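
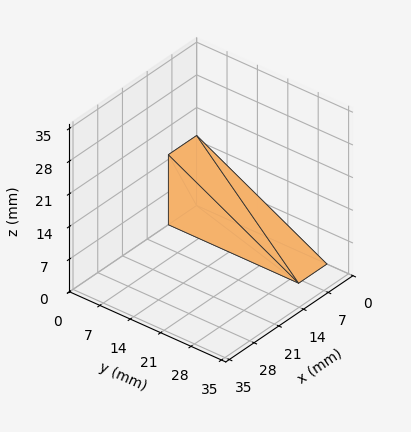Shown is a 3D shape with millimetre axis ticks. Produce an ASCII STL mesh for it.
Reading the render: the shape is a wedge (ramp): 8 × 30 mm base, rising to 15 mm along the y=0 edge and sloping linearly to z=0 at y=30 (dimensions read to the nearest mm from the axis ticks). For the STL, each face is triangulated and given an outward normal.

solid part
  facet normal 0.0000 0.0000 -1.0000
    outer loop
      vertex 8.00 30.00 0.00
      vertex 8.00 0.00 0.00
      vertex 0.00 0.00 0.00
    endloop
  endfacet
  facet normal 0.0000 0.0000 -1.0000
    outer loop
      vertex 0.00 30.00 0.00
      vertex 8.00 30.00 0.00
      vertex 0.00 0.00 0.00
    endloop
  endfacet
  facet normal 0.0000 -1.0000 0.0000
    outer loop
      vertex 0.00 0.00 0.00
      vertex 8.00 0.00 0.00
      vertex 8.00 0.00 15.00
    endloop
  endfacet
  facet normal 0.0000 -1.0000 0.0000
    outer loop
      vertex 0.00 0.00 0.00
      vertex 8.00 0.00 15.00
      vertex 0.00 0.00 15.00
    endloop
  endfacet
  facet normal 0.0000 0.4472 0.8944
    outer loop
      vertex 0.00 0.00 15.00
      vertex 8.00 0.00 15.00
      vertex 8.00 30.00 0.00
    endloop
  endfacet
  facet normal 0.0000 0.4472 0.8944
    outer loop
      vertex 0.00 0.00 15.00
      vertex 8.00 30.00 0.00
      vertex 0.00 30.00 0.00
    endloop
  endfacet
  facet normal -1.0000 0.0000 0.0000
    outer loop
      vertex 0.00 0.00 15.00
      vertex 0.00 30.00 0.00
      vertex 0.00 0.00 0.00
    endloop
  endfacet
  facet normal 1.0000 0.0000 0.0000
    outer loop
      vertex 8.00 0.00 0.00
      vertex 8.00 30.00 0.00
      vertex 8.00 0.00 15.00
    endloop
  endfacet
endsolid part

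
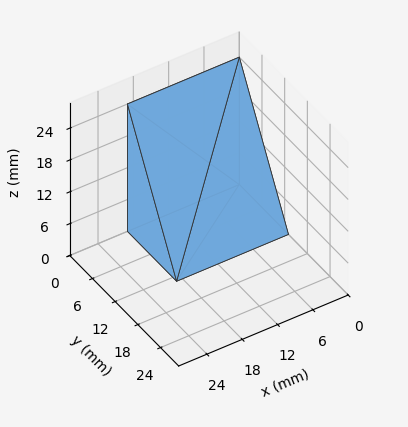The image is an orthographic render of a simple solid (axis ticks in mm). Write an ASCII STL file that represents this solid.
Reading the render: the shape is a wedge (ramp): 19 × 13 mm base, rising to 24 mm along the y=0 edge and sloping linearly to z=0 at y=13 (dimensions read to the nearest mm from the axis ticks). For the STL, each face is triangulated and given an outward normal.

solid part
  facet normal 0.0000 0.0000 -1.0000
    outer loop
      vertex 19.0 13.0 0.0
      vertex 19.0 0.0 0.0
      vertex 0.0 0.0 0.0
    endloop
  endfacet
  facet normal 0.0000 0.0000 -1.0000
    outer loop
      vertex 0.0 13.0 0.0
      vertex 19.0 13.0 0.0
      vertex 0.0 0.0 0.0
    endloop
  endfacet
  facet normal 0.0000 -1.0000 0.0000
    outer loop
      vertex 0.0 0.0 0.0
      vertex 19.0 0.0 0.0
      vertex 19.0 0.0 24.0
    endloop
  endfacet
  facet normal 0.0000 -1.0000 0.0000
    outer loop
      vertex 0.0 0.0 0.0
      vertex 19.0 0.0 24.0
      vertex 0.0 0.0 24.0
    endloop
  endfacet
  facet normal 0.0000 0.8793 0.4763
    outer loop
      vertex 0.0 0.0 24.0
      vertex 19.0 0.0 24.0
      vertex 19.0 13.0 0.0
    endloop
  endfacet
  facet normal 0.0000 0.8793 0.4763
    outer loop
      vertex 0.0 0.0 24.0
      vertex 19.0 13.0 0.0
      vertex 0.0 13.0 0.0
    endloop
  endfacet
  facet normal -1.0000 0.0000 0.0000
    outer loop
      vertex 0.0 0.0 24.0
      vertex 0.0 13.0 0.0
      vertex 0.0 0.0 0.0
    endloop
  endfacet
  facet normal 1.0000 0.0000 0.0000
    outer loop
      vertex 19.0 0.0 0.0
      vertex 19.0 13.0 0.0
      vertex 19.0 0.0 24.0
    endloop
  endfacet
endsolid part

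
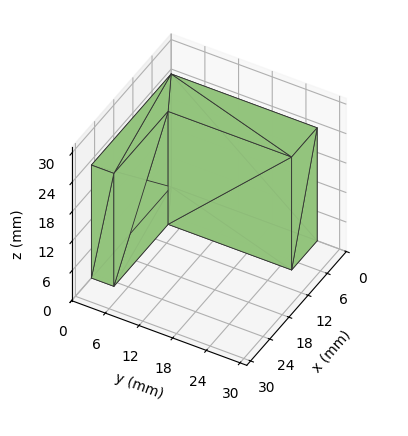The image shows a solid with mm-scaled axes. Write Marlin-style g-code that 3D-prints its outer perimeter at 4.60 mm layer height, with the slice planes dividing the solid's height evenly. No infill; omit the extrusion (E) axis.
Reading the render: the shape is an L-shaped prism: outer 25 × 26 mm, arm thicknesses ≈ 4 mm (horizontal) and 8 mm (vertical), extruded 23 mm in z (dimensions read to the nearest mm from the axis ticks). For the g-code, the solid's height is divided into equal slices at the stated Δz and each level perimeter traced with G1 moves after a G0 lift.

; perimeter-only toolpath
G21 ; units = mm
G90 ; absolute positioning
G28 ; home
; layer 1
G0 Z4.60
G0 X0.00 Y0.00
G1 X25.00 Y0.00
G1 X25.00 Y4.00
G1 X8.00 Y4.00
G1 X8.00 Y26.00
G1 X0.00 Y26.00
G1 X0.00 Y0.00
; layer 2
G0 Z9.20
G0 X0.00 Y0.00
G1 X25.00 Y0.00
G1 X25.00 Y4.00
G1 X8.00 Y4.00
G1 X8.00 Y26.00
G1 X0.00 Y26.00
G1 X0.00 Y0.00
; layer 3
G0 Z13.80
G0 X0.00 Y0.00
G1 X25.00 Y0.00
G1 X25.00 Y4.00
G1 X8.00 Y4.00
G1 X8.00 Y26.00
G1 X0.00 Y26.00
G1 X0.00 Y0.00
; layer 4
G0 Z18.40
G0 X0.00 Y0.00
G1 X25.00 Y0.00
G1 X25.00 Y4.00
G1 X8.00 Y4.00
G1 X8.00 Y26.00
G1 X0.00 Y26.00
G1 X0.00 Y0.00
; layer 5
G0 Z23.00
G0 X0.00 Y0.00
G1 X25.00 Y0.00
G1 X25.00 Y4.00
G1 X8.00 Y4.00
G1 X8.00 Y26.00
G1 X0.00 Y26.00
G1 X0.00 Y0.00
M2 ; end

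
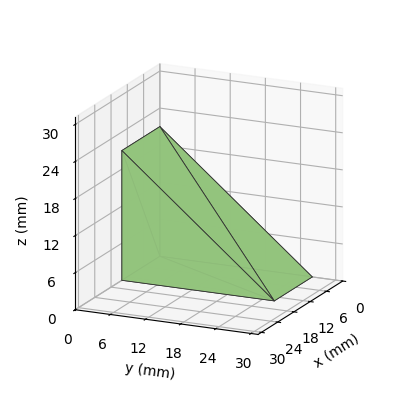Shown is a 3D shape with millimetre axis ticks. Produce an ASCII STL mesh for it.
Reading the render: the shape is a wedge (ramp): 14 × 26 mm base, rising to 21 mm along the y=0 edge and sloping linearly to z=0 at y=26 (dimensions read to the nearest mm from the axis ticks). For the STL, each face is triangulated and given an outward normal.

solid part
  facet normal 0.0000 0.0000 -1.0000
    outer loop
      vertex 14.000 26.000 0.000
      vertex 14.000 0.000 0.000
      vertex 0.000 0.000 0.000
    endloop
  endfacet
  facet normal 0.0000 0.0000 -1.0000
    outer loop
      vertex 0.000 26.000 0.000
      vertex 14.000 26.000 0.000
      vertex 0.000 0.000 0.000
    endloop
  endfacet
  facet normal 0.0000 -1.0000 0.0000
    outer loop
      vertex 0.000 0.000 0.000
      vertex 14.000 0.000 0.000
      vertex 14.000 0.000 21.000
    endloop
  endfacet
  facet normal 0.0000 -1.0000 0.0000
    outer loop
      vertex 0.000 0.000 0.000
      vertex 14.000 0.000 21.000
      vertex 0.000 0.000 21.000
    endloop
  endfacet
  facet normal 0.0000 0.6283 0.7779
    outer loop
      vertex 0.000 0.000 21.000
      vertex 14.000 0.000 21.000
      vertex 14.000 26.000 0.000
    endloop
  endfacet
  facet normal 0.0000 0.6283 0.7779
    outer loop
      vertex 0.000 0.000 21.000
      vertex 14.000 26.000 0.000
      vertex 0.000 26.000 0.000
    endloop
  endfacet
  facet normal -1.0000 0.0000 0.0000
    outer loop
      vertex 0.000 0.000 21.000
      vertex 0.000 26.000 0.000
      vertex 0.000 0.000 0.000
    endloop
  endfacet
  facet normal 1.0000 0.0000 0.0000
    outer loop
      vertex 14.000 0.000 0.000
      vertex 14.000 26.000 0.000
      vertex 14.000 0.000 21.000
    endloop
  endfacet
endsolid part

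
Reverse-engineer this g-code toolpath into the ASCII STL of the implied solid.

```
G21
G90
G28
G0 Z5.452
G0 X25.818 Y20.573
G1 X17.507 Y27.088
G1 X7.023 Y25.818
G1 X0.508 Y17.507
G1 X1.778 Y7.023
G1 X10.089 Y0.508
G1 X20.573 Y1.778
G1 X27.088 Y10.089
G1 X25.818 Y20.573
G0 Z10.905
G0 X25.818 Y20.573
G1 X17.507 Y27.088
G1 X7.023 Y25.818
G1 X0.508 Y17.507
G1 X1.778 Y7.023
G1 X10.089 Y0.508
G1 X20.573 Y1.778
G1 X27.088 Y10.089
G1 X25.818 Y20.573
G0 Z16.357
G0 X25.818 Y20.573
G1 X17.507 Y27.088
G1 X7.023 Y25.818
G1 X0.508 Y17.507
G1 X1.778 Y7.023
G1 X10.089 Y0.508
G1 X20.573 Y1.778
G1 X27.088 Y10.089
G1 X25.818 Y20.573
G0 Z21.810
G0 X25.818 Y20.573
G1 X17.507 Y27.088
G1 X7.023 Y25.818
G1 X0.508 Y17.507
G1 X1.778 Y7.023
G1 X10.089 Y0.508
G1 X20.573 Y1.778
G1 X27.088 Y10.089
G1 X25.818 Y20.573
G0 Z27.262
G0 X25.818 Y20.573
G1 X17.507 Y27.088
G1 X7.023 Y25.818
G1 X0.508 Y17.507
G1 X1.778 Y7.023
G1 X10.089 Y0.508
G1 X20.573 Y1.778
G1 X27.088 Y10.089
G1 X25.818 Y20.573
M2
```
solid part
  facet normal 0.0000 0.0000 -1.0000
    outer loop
      vertex 7.023 25.818 0.000
      vertex 17.507 27.088 0.000
      vertex 25.818 20.573 0.000
    endloop
  endfacet
  facet normal 0.0000 0.0000 -1.0000
    outer loop
      vertex 0.508 17.507 0.000
      vertex 7.023 25.818 0.000
      vertex 25.818 20.573 0.000
    endloop
  endfacet
  facet normal 0.0000 0.0000 -1.0000
    outer loop
      vertex 1.778 7.023 0.000
      vertex 0.508 17.507 0.000
      vertex 25.818 20.573 0.000
    endloop
  endfacet
  facet normal 0.0000 0.0000 -1.0000
    outer loop
      vertex 10.089 0.508 0.000
      vertex 1.778 7.023 0.000
      vertex 25.818 20.573 0.000
    endloop
  endfacet
  facet normal 0.0000 0.0000 -1.0000
    outer loop
      vertex 20.573 1.778 0.000
      vertex 10.089 0.508 0.000
      vertex 25.818 20.573 0.000
    endloop
  endfacet
  facet normal 0.0000 0.0000 -1.0000
    outer loop
      vertex 27.088 10.089 0.000
      vertex 20.573 1.778 0.000
      vertex 25.818 20.573 0.000
    endloop
  endfacet
  facet normal 0.0000 0.0000 1.0000
    outer loop
      vertex 25.818 20.573 27.262
      vertex 17.507 27.088 27.262
      vertex 7.023 25.818 27.262
    endloop
  endfacet
  facet normal 0.0000 0.0000 1.0000
    outer loop
      vertex 25.818 20.573 27.262
      vertex 7.023 25.818 27.262
      vertex 0.508 17.507 27.262
    endloop
  endfacet
  facet normal 0.0000 0.0000 1.0000
    outer loop
      vertex 25.818 20.573 27.262
      vertex 0.508 17.507 27.262
      vertex 1.778 7.023 27.262
    endloop
  endfacet
  facet normal 0.0000 0.0000 1.0000
    outer loop
      vertex 25.818 20.573 27.262
      vertex 1.778 7.023 27.262
      vertex 10.089 0.508 27.262
    endloop
  endfacet
  facet normal 0.0000 0.0000 1.0000
    outer loop
      vertex 25.818 20.573 27.262
      vertex 10.089 0.508 27.262
      vertex 20.573 1.778 27.262
    endloop
  endfacet
  facet normal 0.0000 0.0000 1.0000
    outer loop
      vertex 25.818 20.573 27.262
      vertex 20.573 1.778 27.262
      vertex 27.088 10.089 27.262
    endloop
  endfacet
  facet normal 0.6169 0.7870 0.0000
    outer loop
      vertex 25.818 20.573 0.000
      vertex 17.507 27.088 0.000
      vertex 17.507 27.088 27.262
    endloop
  endfacet
  facet normal 0.6169 0.7870 0.0000
    outer loop
      vertex 25.818 20.573 0.000
      vertex 17.507 27.088 27.262
      vertex 25.818 20.573 27.262
    endloop
  endfacet
  facet normal -0.1203 0.9927 0.0000
    outer loop
      vertex 17.507 27.088 0.000
      vertex 7.023 25.818 0.000
      vertex 7.023 25.818 27.262
    endloop
  endfacet
  facet normal -0.1203 0.9927 0.0000
    outer loop
      vertex 17.507 27.088 0.000
      vertex 7.023 25.818 27.262
      vertex 17.507 27.088 27.262
    endloop
  endfacet
  facet normal -0.7870 0.6169 0.0000
    outer loop
      vertex 7.023 25.818 0.000
      vertex 0.508 17.507 0.000
      vertex 0.508 17.507 27.262
    endloop
  endfacet
  facet normal -0.7870 0.6169 0.0000
    outer loop
      vertex 7.023 25.818 0.000
      vertex 0.508 17.507 27.262
      vertex 7.023 25.818 27.262
    endloop
  endfacet
  facet normal -0.9927 -0.1203 0.0000
    outer loop
      vertex 0.508 17.507 0.000
      vertex 1.778 7.023 0.000
      vertex 1.778 7.023 27.262
    endloop
  endfacet
  facet normal -0.9927 -0.1203 0.0000
    outer loop
      vertex 0.508 17.507 0.000
      vertex 1.778 7.023 27.262
      vertex 0.508 17.507 27.262
    endloop
  endfacet
  facet normal -0.6169 -0.7870 0.0000
    outer loop
      vertex 1.778 7.023 0.000
      vertex 10.089 0.508 0.000
      vertex 10.089 0.508 27.262
    endloop
  endfacet
  facet normal -0.6169 -0.7870 0.0000
    outer loop
      vertex 1.778 7.023 0.000
      vertex 10.089 0.508 27.262
      vertex 1.778 7.023 27.262
    endloop
  endfacet
  facet normal 0.1203 -0.9927 0.0000
    outer loop
      vertex 10.089 0.508 0.000
      vertex 20.573 1.778 0.000
      vertex 20.573 1.778 27.262
    endloop
  endfacet
  facet normal 0.1203 -0.9927 0.0000
    outer loop
      vertex 10.089 0.508 0.000
      vertex 20.573 1.778 27.262
      vertex 10.089 0.508 27.262
    endloop
  endfacet
  facet normal 0.7870 -0.6169 0.0000
    outer loop
      vertex 20.573 1.778 0.000
      vertex 27.088 10.089 0.000
      vertex 27.088 10.089 27.262
    endloop
  endfacet
  facet normal 0.7870 -0.6169 0.0000
    outer loop
      vertex 20.573 1.778 0.000
      vertex 27.088 10.089 27.262
      vertex 20.573 1.778 27.262
    endloop
  endfacet
  facet normal 0.9927 0.1203 0.0000
    outer loop
      vertex 27.088 10.089 0.000
      vertex 25.818 20.573 0.000
      vertex 25.818 20.573 27.262
    endloop
  endfacet
  facet normal 0.9927 0.1203 0.0000
    outer loop
      vertex 27.088 10.089 0.000
      vertex 25.818 20.573 27.262
      vertex 27.088 10.089 27.262
    endloop
  endfacet
endsolid part

The G0 Z moves step by Δz≈5.452 mm. Every layer's G1 loop is the same polygon, so the solid is a straight extrusion of it from z=0 to z≈27.3. Closing with flat bottom and top caps and triangulating gives 28 facets — a regular 8-sided prism (a cylinder approximated with 8 flat sides), circumscribed radius ≈ 13.8 mm, height ≈ 27.3 mm.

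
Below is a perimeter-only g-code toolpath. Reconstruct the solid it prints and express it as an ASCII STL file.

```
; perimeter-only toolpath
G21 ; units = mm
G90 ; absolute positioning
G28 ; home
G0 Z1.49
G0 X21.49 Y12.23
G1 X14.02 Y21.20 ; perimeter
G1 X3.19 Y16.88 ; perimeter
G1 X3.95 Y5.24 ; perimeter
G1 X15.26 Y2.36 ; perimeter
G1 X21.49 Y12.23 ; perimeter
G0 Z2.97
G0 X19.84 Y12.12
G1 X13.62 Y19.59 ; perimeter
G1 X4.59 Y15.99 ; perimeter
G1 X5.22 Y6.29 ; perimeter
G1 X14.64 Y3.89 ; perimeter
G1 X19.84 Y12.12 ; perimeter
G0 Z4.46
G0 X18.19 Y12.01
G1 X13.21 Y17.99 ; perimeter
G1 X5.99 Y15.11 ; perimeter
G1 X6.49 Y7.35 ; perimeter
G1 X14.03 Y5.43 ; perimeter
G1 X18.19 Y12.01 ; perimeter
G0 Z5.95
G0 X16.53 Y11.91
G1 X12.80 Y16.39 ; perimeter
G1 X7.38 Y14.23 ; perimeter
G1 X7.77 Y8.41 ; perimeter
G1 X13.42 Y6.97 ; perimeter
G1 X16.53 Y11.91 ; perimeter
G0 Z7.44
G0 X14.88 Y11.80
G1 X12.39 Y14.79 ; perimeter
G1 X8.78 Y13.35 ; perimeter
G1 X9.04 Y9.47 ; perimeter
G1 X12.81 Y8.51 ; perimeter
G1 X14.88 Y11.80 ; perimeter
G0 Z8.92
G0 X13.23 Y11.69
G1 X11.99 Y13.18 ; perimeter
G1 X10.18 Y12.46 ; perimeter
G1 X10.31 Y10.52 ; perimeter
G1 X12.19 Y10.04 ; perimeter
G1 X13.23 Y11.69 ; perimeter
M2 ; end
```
solid part
  facet normal 0.0000 0.0000 -1.0000
    outer loop
      vertex 1.79 17.76 0.00
      vertex 14.43 22.80 0.00
      vertex 23.14 12.34 0.00
    endloop
  endfacet
  facet normal 0.0000 0.0000 -1.0000
    outer loop
      vertex 2.68 4.18 0.00
      vertex 1.79 17.76 0.00
      vertex 23.14 12.34 0.00
    endloop
  endfacet
  facet normal 0.0000 0.0000 -1.0000
    outer loop
      vertex 15.87 0.82 0.00
      vertex 2.68 4.18 0.00
      vertex 23.14 12.34 0.00
    endloop
  endfacet
  facet normal 0.5712 0.4756 0.6690
    outer loop
      vertex 23.14 12.34 0.00
      vertex 14.43 22.80 0.00
      vertex 11.58 11.58 10.41
    endloop
  endfacet
  facet normal -0.2753 0.6905 0.6689
    outer loop
      vertex 14.43 22.80 0.00
      vertex 1.79 17.76 0.00
      vertex 11.58 11.58 10.41
    endloop
  endfacet
  facet normal -0.7418 -0.0486 0.6688
    outer loop
      vertex 1.79 17.76 0.00
      vertex 2.68 4.18 0.00
      vertex 11.58 11.58 10.41
    endloop
  endfacet
  facet normal -0.1835 -0.7203 0.6689
    outer loop
      vertex 2.68 4.18 0.00
      vertex 15.87 0.82 0.00
      vertex 11.58 11.58 10.41
    endloop
  endfacet
  facet normal 0.6285 -0.3967 0.6690
    outer loop
      vertex 15.87 0.82 0.00
      vertex 23.14 12.34 0.00
      vertex 11.58 11.58 10.41
    endloop
  endfacet
endsolid part

The G0 Z moves step by Δz≈1.49 mm. The G1 loops shrink linearly with z, so the solid tapers from its base footprint up to z≈10.4. Closing with a flat bottom cap and the tapered top and triangulating gives 8 facets — a regular 5-sided pyramid, base circumscribed radius ≈ 11.6 mm, apex at z ≈ 10.4 mm.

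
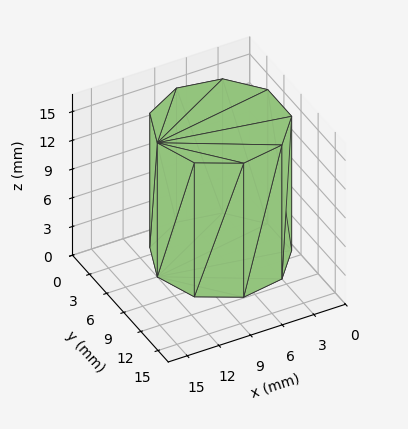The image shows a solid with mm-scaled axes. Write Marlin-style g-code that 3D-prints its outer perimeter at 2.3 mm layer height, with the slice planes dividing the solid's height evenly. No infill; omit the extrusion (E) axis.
Reading the render: the shape is a regular 9-sided prism (a cylinder approximated with 9 flat sides), circumscribed radius ≈ 6 mm, height ≈ 14 mm (dimensions read to the nearest mm from the axis ticks). For the g-code, the solid's height is divided into equal slices at the stated Δz and each level perimeter traced with G1 moves after a G0 lift.

; perimeter-only toolpath
G21 ; units = mm
G90 ; absolute positioning
G28 ; home
; layer 1
G0 Z2.3
G0 X12.0 Y6.0
G1 X10.6 Y9.9
G1 X7.0 Y11.9
G1 X3.0 Y11.2
G1 X0.4 Y8.1
G1 X0.4 Y3.9
G1 X3.0 Y0.8
G1 X7.0 Y0.1
G1 X10.6 Y2.1
G1 X12.0 Y6.0
; layer 2
G0 Z4.7
G0 X12.0 Y6.0
G1 X10.6 Y9.9
G1 X7.0 Y11.9
G1 X3.0 Y11.2
G1 X0.4 Y8.1
G1 X0.4 Y3.9
G1 X3.0 Y0.8
G1 X7.0 Y0.1
G1 X10.6 Y2.1
G1 X12.0 Y6.0
; layer 3
G0 Z7.0
G0 X12.0 Y6.0
G1 X10.6 Y9.9
G1 X7.0 Y11.9
G1 X3.0 Y11.2
G1 X0.4 Y8.1
G1 X0.4 Y3.9
G1 X3.0 Y0.8
G1 X7.0 Y0.1
G1 X10.6 Y2.1
G1 X12.0 Y6.0
; layer 4
G0 Z9.3
G0 X12.0 Y6.0
G1 X10.6 Y9.9
G1 X7.0 Y11.9
G1 X3.0 Y11.2
G1 X0.4 Y8.1
G1 X0.4 Y3.9
G1 X3.0 Y0.8
G1 X7.0 Y0.1
G1 X10.6 Y2.1
G1 X12.0 Y6.0
; layer 5
G0 Z11.7
G0 X12.0 Y6.0
G1 X10.6 Y9.9
G1 X7.0 Y11.9
G1 X3.0 Y11.2
G1 X0.4 Y8.1
G1 X0.4 Y3.9
G1 X3.0 Y0.8
G1 X7.0 Y0.1
G1 X10.6 Y2.1
G1 X12.0 Y6.0
; layer 6
G0 Z14.0
G0 X12.0 Y6.0
G1 X10.6 Y9.9
G1 X7.0 Y11.9
G1 X3.0 Y11.2
G1 X0.4 Y8.1
G1 X0.4 Y3.9
G1 X3.0 Y0.8
G1 X7.0 Y0.1
G1 X10.6 Y2.1
G1 X12.0 Y6.0
M2 ; end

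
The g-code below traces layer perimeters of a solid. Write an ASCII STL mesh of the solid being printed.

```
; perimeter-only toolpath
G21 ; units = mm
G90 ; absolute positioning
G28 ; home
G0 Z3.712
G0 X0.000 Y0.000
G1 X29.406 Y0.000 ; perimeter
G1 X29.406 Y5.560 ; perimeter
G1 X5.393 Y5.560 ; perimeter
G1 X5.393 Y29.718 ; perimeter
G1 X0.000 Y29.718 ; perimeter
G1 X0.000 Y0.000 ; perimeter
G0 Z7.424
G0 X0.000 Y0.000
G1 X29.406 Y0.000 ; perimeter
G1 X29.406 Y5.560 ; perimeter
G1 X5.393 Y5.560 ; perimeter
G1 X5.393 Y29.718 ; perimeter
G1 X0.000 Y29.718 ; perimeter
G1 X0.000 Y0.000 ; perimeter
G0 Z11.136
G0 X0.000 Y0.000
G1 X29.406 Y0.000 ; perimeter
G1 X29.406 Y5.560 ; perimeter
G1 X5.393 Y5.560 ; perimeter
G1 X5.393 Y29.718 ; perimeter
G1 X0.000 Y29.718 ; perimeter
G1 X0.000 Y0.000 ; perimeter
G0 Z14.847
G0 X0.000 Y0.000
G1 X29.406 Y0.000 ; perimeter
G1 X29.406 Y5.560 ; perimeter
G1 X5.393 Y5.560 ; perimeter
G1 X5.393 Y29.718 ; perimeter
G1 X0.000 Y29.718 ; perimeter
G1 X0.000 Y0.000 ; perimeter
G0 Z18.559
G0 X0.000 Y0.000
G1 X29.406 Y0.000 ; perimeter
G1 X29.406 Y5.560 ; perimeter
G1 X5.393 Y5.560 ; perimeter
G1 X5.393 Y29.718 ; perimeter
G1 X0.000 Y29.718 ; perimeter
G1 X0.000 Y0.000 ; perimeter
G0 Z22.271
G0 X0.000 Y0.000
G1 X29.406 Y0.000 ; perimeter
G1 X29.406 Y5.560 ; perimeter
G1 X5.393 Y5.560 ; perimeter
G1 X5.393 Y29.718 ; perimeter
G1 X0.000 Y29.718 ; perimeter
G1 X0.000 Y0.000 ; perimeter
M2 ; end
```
solid part
  facet normal 0.0000 0.0000 -1.0000
    outer loop
      vertex 29.406 5.560 0.000
      vertex 29.406 0.000 0.000
      vertex 0.000 0.000 0.000
    endloop
  endfacet
  facet normal 0.0000 0.0000 -1.0000
    outer loop
      vertex 5.393 5.560 0.000
      vertex 29.406 5.560 0.000
      vertex 0.000 0.000 0.000
    endloop
  endfacet
  facet normal 0.0000 0.0000 -1.0000
    outer loop
      vertex 5.393 29.718 0.000
      vertex 5.393 5.560 0.000
      vertex 0.000 0.000 0.000
    endloop
  endfacet
  facet normal 0.0000 0.0000 -1.0000
    outer loop
      vertex 0.000 29.718 0.000
      vertex 5.393 29.718 0.000
      vertex 0.000 0.000 0.000
    endloop
  endfacet
  facet normal 0.0000 0.0000 1.0000
    outer loop
      vertex 0.000 0.000 22.271
      vertex 29.406 0.000 22.271
      vertex 29.406 5.560 22.271
    endloop
  endfacet
  facet normal 0.0000 0.0000 1.0000
    outer loop
      vertex 0.000 0.000 22.271
      vertex 29.406 5.560 22.271
      vertex 5.393 5.560 22.271
    endloop
  endfacet
  facet normal 0.0000 0.0000 1.0000
    outer loop
      vertex 0.000 0.000 22.271
      vertex 5.393 5.560 22.271
      vertex 5.393 29.718 22.271
    endloop
  endfacet
  facet normal 0.0000 0.0000 1.0000
    outer loop
      vertex 0.000 0.000 22.271
      vertex 5.393 29.718 22.271
      vertex 0.000 29.718 22.271
    endloop
  endfacet
  facet normal 0.0000 -1.0000 0.0000
    outer loop
      vertex 0.000 0.000 0.000
      vertex 29.406 0.000 0.000
      vertex 29.406 0.000 22.271
    endloop
  endfacet
  facet normal 0.0000 -1.0000 0.0000
    outer loop
      vertex 0.000 0.000 0.000
      vertex 29.406 0.000 22.271
      vertex 0.000 0.000 22.271
    endloop
  endfacet
  facet normal 1.0000 0.0000 0.0000
    outer loop
      vertex 29.406 0.000 0.000
      vertex 29.406 5.560 0.000
      vertex 29.406 5.560 22.271
    endloop
  endfacet
  facet normal 1.0000 0.0000 0.0000
    outer loop
      vertex 29.406 0.000 0.000
      vertex 29.406 5.560 22.271
      vertex 29.406 0.000 22.271
    endloop
  endfacet
  facet normal 0.0000 1.0000 0.0000
    outer loop
      vertex 29.406 5.560 0.000
      vertex 5.393 5.560 0.000
      vertex 5.393 5.560 22.271
    endloop
  endfacet
  facet normal 0.0000 1.0000 0.0000
    outer loop
      vertex 29.406 5.560 0.000
      vertex 5.393 5.560 22.271
      vertex 29.406 5.560 22.271
    endloop
  endfacet
  facet normal 1.0000 0.0000 0.0000
    outer loop
      vertex 5.393 5.560 0.000
      vertex 5.393 29.718 0.000
      vertex 5.393 29.718 22.271
    endloop
  endfacet
  facet normal 1.0000 0.0000 0.0000
    outer loop
      vertex 5.393 5.560 0.000
      vertex 5.393 29.718 22.271
      vertex 5.393 5.560 22.271
    endloop
  endfacet
  facet normal 0.0000 1.0000 0.0000
    outer loop
      vertex 5.393 29.718 0.000
      vertex 0.000 29.718 0.000
      vertex 0.000 29.718 22.271
    endloop
  endfacet
  facet normal 0.0000 1.0000 0.0000
    outer loop
      vertex 5.393 29.718 0.000
      vertex 0.000 29.718 22.271
      vertex 5.393 29.718 22.271
    endloop
  endfacet
  facet normal -1.0000 0.0000 0.0000
    outer loop
      vertex 0.000 29.718 0.000
      vertex 0.000 0.000 0.000
      vertex 0.000 0.000 22.271
    endloop
  endfacet
  facet normal -1.0000 0.0000 0.0000
    outer loop
      vertex 0.000 29.718 0.000
      vertex 0.000 0.000 22.271
      vertex 0.000 29.718 22.271
    endloop
  endfacet
endsolid part

The G0 Z moves step by Δz≈3.712 mm. Every layer's G1 loop is the same polygon, so the solid is a straight extrusion of it from z=0 to z≈22.3. Closing with flat bottom and top caps and triangulating gives 20 facets — an L-shaped prism: outer 29.4 × 29.7 mm, arm thicknesses ≈ 5.56 mm (horizontal) and 5.39 mm (vertical), extruded 22.3 mm in z.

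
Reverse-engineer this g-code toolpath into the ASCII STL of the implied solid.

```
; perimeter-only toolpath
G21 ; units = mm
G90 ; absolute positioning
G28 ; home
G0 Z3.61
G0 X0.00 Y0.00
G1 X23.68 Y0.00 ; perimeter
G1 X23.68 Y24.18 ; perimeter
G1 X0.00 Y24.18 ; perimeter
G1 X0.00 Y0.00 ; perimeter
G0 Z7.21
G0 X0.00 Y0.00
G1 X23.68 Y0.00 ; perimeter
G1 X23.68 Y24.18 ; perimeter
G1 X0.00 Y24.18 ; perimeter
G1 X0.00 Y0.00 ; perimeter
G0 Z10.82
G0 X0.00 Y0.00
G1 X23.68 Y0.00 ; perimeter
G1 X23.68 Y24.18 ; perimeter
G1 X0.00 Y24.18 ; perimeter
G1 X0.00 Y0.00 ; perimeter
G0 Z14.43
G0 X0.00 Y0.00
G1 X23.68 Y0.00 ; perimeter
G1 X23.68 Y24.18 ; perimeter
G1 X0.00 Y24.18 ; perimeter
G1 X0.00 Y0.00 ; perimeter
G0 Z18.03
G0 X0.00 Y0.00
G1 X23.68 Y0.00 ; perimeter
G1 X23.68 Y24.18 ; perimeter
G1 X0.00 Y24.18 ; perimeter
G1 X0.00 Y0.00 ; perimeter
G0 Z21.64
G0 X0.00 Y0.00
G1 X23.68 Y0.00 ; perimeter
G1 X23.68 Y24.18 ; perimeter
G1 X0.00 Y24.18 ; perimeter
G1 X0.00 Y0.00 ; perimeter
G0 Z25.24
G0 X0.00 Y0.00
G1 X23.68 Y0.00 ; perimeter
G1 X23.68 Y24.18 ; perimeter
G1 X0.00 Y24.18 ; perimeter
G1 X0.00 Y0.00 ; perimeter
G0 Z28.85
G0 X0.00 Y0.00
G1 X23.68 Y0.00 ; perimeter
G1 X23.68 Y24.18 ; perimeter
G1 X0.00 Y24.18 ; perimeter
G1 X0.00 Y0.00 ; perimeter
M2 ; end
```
solid part
  facet normal 0.0000 0.0000 -1.0000
    outer loop
      vertex 23.68 24.18 0.00
      vertex 23.68 0.00 0.00
      vertex 0.00 0.00 0.00
    endloop
  endfacet
  facet normal 0.0000 0.0000 -1.0000
    outer loop
      vertex 0.00 24.18 0.00
      vertex 23.68 24.18 0.00
      vertex 0.00 0.00 0.00
    endloop
  endfacet
  facet normal 0.0000 0.0000 1.0000
    outer loop
      vertex 0.00 0.00 28.85
      vertex 23.68 0.00 28.85
      vertex 23.68 24.18 28.85
    endloop
  endfacet
  facet normal 0.0000 0.0000 1.0000
    outer loop
      vertex 0.00 0.00 28.85
      vertex 23.68 24.18 28.85
      vertex 0.00 24.18 28.85
    endloop
  endfacet
  facet normal 0.0000 -1.0000 0.0000
    outer loop
      vertex 0.00 0.00 0.00
      vertex 23.68 0.00 0.00
      vertex 23.68 0.00 28.85
    endloop
  endfacet
  facet normal 0.0000 -1.0000 0.0000
    outer loop
      vertex 0.00 0.00 0.00
      vertex 23.68 0.00 28.85
      vertex 0.00 0.00 28.85
    endloop
  endfacet
  facet normal 0.0000 1.0000 0.0000
    outer loop
      vertex 23.68 24.18 28.85
      vertex 23.68 24.18 0.00
      vertex 0.00 24.18 0.00
    endloop
  endfacet
  facet normal 0.0000 1.0000 0.0000
    outer loop
      vertex 0.00 24.18 28.85
      vertex 23.68 24.18 28.85
      vertex 0.00 24.18 0.00
    endloop
  endfacet
  facet normal -1.0000 0.0000 0.0000
    outer loop
      vertex 0.00 24.18 28.85
      vertex 0.00 24.18 0.00
      vertex 0.00 0.00 0.00
    endloop
  endfacet
  facet normal -1.0000 0.0000 0.0000
    outer loop
      vertex 0.00 0.00 28.85
      vertex 0.00 24.18 28.85
      vertex 0.00 0.00 0.00
    endloop
  endfacet
  facet normal 1.0000 0.0000 0.0000
    outer loop
      vertex 23.68 0.00 0.00
      vertex 23.68 24.18 0.00
      vertex 23.68 24.18 28.85
    endloop
  endfacet
  facet normal 1.0000 0.0000 0.0000
    outer loop
      vertex 23.68 0.00 0.00
      vertex 23.68 24.18 28.85
      vertex 23.68 0.00 28.85
    endloop
  endfacet
endsolid part

The G0 Z moves step by Δz≈3.61 mm. Every layer's G1 loop is the same polygon, so the solid is a straight extrusion of it from z=0 to z≈28.9. Closing with flat bottom and top caps and triangulating gives 12 facets — a rectangular box, roughly 23.7 × 24.2 mm footprint and 28.9 mm tall.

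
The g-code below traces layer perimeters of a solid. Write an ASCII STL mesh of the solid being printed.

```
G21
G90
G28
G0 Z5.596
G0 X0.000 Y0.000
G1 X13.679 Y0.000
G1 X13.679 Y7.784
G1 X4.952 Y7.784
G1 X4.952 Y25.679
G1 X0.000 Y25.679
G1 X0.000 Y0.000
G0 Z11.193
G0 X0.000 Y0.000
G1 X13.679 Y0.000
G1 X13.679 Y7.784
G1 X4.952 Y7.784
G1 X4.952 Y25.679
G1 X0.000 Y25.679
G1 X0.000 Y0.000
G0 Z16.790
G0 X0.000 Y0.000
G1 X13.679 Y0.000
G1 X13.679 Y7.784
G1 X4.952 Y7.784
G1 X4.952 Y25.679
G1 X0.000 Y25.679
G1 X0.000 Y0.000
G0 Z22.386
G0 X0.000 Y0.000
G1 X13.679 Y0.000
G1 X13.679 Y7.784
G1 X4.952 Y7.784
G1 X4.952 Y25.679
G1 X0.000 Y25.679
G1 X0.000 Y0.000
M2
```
solid part
  facet normal 0.0000 0.0000 -1.0000
    outer loop
      vertex 13.679 7.784 0.000
      vertex 13.679 0.000 0.000
      vertex 0.000 0.000 0.000
    endloop
  endfacet
  facet normal 0.0000 0.0000 -1.0000
    outer loop
      vertex 4.952 7.784 0.000
      vertex 13.679 7.784 0.000
      vertex 0.000 0.000 0.000
    endloop
  endfacet
  facet normal 0.0000 0.0000 -1.0000
    outer loop
      vertex 4.952 25.679 0.000
      vertex 4.952 7.784 0.000
      vertex 0.000 0.000 0.000
    endloop
  endfacet
  facet normal 0.0000 0.0000 -1.0000
    outer loop
      vertex 0.000 25.679 0.000
      vertex 4.952 25.679 0.000
      vertex 0.000 0.000 0.000
    endloop
  endfacet
  facet normal 0.0000 0.0000 1.0000
    outer loop
      vertex 0.000 0.000 22.386
      vertex 13.679 0.000 22.386
      vertex 13.679 7.784 22.386
    endloop
  endfacet
  facet normal 0.0000 0.0000 1.0000
    outer loop
      vertex 0.000 0.000 22.386
      vertex 13.679 7.784 22.386
      vertex 4.952 7.784 22.386
    endloop
  endfacet
  facet normal 0.0000 0.0000 1.0000
    outer loop
      vertex 0.000 0.000 22.386
      vertex 4.952 7.784 22.386
      vertex 4.952 25.679 22.386
    endloop
  endfacet
  facet normal 0.0000 0.0000 1.0000
    outer loop
      vertex 0.000 0.000 22.386
      vertex 4.952 25.679 22.386
      vertex 0.000 25.679 22.386
    endloop
  endfacet
  facet normal 0.0000 -1.0000 0.0000
    outer loop
      vertex 0.000 0.000 0.000
      vertex 13.679 0.000 0.000
      vertex 13.679 0.000 22.386
    endloop
  endfacet
  facet normal 0.0000 -1.0000 0.0000
    outer loop
      vertex 0.000 0.000 0.000
      vertex 13.679 0.000 22.386
      vertex 0.000 0.000 22.386
    endloop
  endfacet
  facet normal 1.0000 0.0000 0.0000
    outer loop
      vertex 13.679 0.000 0.000
      vertex 13.679 7.784 0.000
      vertex 13.679 7.784 22.386
    endloop
  endfacet
  facet normal 1.0000 0.0000 0.0000
    outer loop
      vertex 13.679 0.000 0.000
      vertex 13.679 7.784 22.386
      vertex 13.679 0.000 22.386
    endloop
  endfacet
  facet normal 0.0000 1.0000 0.0000
    outer loop
      vertex 13.679 7.784 0.000
      vertex 4.952 7.784 0.000
      vertex 4.952 7.784 22.386
    endloop
  endfacet
  facet normal 0.0000 1.0000 0.0000
    outer loop
      vertex 13.679 7.784 0.000
      vertex 4.952 7.784 22.386
      vertex 13.679 7.784 22.386
    endloop
  endfacet
  facet normal 1.0000 0.0000 0.0000
    outer loop
      vertex 4.952 7.784 0.000
      vertex 4.952 25.679 0.000
      vertex 4.952 25.679 22.386
    endloop
  endfacet
  facet normal 1.0000 0.0000 0.0000
    outer loop
      vertex 4.952 7.784 0.000
      vertex 4.952 25.679 22.386
      vertex 4.952 7.784 22.386
    endloop
  endfacet
  facet normal 0.0000 1.0000 0.0000
    outer loop
      vertex 4.952 25.679 0.000
      vertex 0.000 25.679 0.000
      vertex 0.000 25.679 22.386
    endloop
  endfacet
  facet normal 0.0000 1.0000 0.0000
    outer loop
      vertex 4.952 25.679 0.000
      vertex 0.000 25.679 22.386
      vertex 4.952 25.679 22.386
    endloop
  endfacet
  facet normal -1.0000 0.0000 0.0000
    outer loop
      vertex 0.000 25.679 0.000
      vertex 0.000 0.000 0.000
      vertex 0.000 0.000 22.386
    endloop
  endfacet
  facet normal -1.0000 0.0000 0.0000
    outer loop
      vertex 0.000 25.679 0.000
      vertex 0.000 0.000 22.386
      vertex 0.000 25.679 22.386
    endloop
  endfacet
endsolid part

The G0 Z moves step by Δz≈5.596 mm. Every layer's G1 loop is the same polygon, so the solid is a straight extrusion of it from z=0 to z≈22.4. Closing with flat bottom and top caps and triangulating gives 20 facets — an L-shaped prism: outer 13.7 × 25.7 mm, arm thicknesses ≈ 7.78 mm (horizontal) and 4.95 mm (vertical), extruded 22.4 mm in z.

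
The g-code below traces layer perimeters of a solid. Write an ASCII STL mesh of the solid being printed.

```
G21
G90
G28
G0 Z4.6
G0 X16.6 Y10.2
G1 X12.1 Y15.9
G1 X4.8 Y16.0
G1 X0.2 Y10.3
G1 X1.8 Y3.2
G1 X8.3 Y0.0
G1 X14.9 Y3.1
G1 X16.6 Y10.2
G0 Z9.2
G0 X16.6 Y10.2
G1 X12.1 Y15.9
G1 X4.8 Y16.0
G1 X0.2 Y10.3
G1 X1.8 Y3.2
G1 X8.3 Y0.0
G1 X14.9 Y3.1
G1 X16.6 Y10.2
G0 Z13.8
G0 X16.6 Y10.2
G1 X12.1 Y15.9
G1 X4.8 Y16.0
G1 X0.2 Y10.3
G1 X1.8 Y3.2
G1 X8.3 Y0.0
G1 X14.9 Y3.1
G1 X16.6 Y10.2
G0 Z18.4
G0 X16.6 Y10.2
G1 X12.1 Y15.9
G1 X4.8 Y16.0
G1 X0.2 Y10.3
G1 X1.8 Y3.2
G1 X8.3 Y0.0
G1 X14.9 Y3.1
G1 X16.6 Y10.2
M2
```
solid part
  facet normal 0.0000 0.0000 -1.0000
    outer loop
      vertex 4.8 16.0 0.0
      vertex 12.1 15.9 0.0
      vertex 16.6 10.2 0.0
    endloop
  endfacet
  facet normal 0.0000 0.0000 -1.0000
    outer loop
      vertex 0.2 10.3 0.0
      vertex 4.8 16.0 0.0
      vertex 16.6 10.2 0.0
    endloop
  endfacet
  facet normal 0.0000 0.0000 -1.0000
    outer loop
      vertex 1.8 3.2 0.0
      vertex 0.2 10.3 0.0
      vertex 16.6 10.2 0.0
    endloop
  endfacet
  facet normal 0.0000 0.0000 -1.0000
    outer loop
      vertex 8.3 0.0 0.0
      vertex 1.8 3.2 0.0
      vertex 16.6 10.2 0.0
    endloop
  endfacet
  facet normal 0.0000 0.0000 -1.0000
    outer loop
      vertex 14.9 3.1 0.0
      vertex 8.3 0.0 0.0
      vertex 16.6 10.2 0.0
    endloop
  endfacet
  facet normal 0.0000 0.0000 1.0000
    outer loop
      vertex 16.6 10.2 18.4
      vertex 12.1 15.9 18.4
      vertex 4.8 16.0 18.4
    endloop
  endfacet
  facet normal 0.0000 0.0000 1.0000
    outer loop
      vertex 16.6 10.2 18.4
      vertex 4.8 16.0 18.4
      vertex 0.2 10.3 18.4
    endloop
  endfacet
  facet normal 0.0000 0.0000 1.0000
    outer loop
      vertex 16.6 10.2 18.4
      vertex 0.2 10.3 18.4
      vertex 1.8 3.2 18.4
    endloop
  endfacet
  facet normal 0.0000 0.0000 1.0000
    outer loop
      vertex 16.6 10.2 18.4
      vertex 1.8 3.2 18.4
      vertex 8.3 0.0 18.4
    endloop
  endfacet
  facet normal 0.0000 0.0000 1.0000
    outer loop
      vertex 16.6 10.2 18.4
      vertex 8.3 0.0 18.4
      vertex 14.9 3.1 18.4
    endloop
  endfacet
  facet normal 0.7849 0.6196 0.0000
    outer loop
      vertex 16.6 10.2 0.0
      vertex 12.1 15.9 0.0
      vertex 12.1 15.9 18.4
    endloop
  endfacet
  facet normal 0.7849 0.6196 0.0000
    outer loop
      vertex 16.6 10.2 0.0
      vertex 12.1 15.9 18.4
      vertex 16.6 10.2 18.4
    endloop
  endfacet
  facet normal 0.0137 0.9999 0.0000
    outer loop
      vertex 12.1 15.9 0.0
      vertex 4.8 16.0 0.0
      vertex 4.8 16.0 18.4
    endloop
  endfacet
  facet normal 0.0137 0.9999 0.0000
    outer loop
      vertex 12.1 15.9 0.0
      vertex 4.8 16.0 18.4
      vertex 12.1 15.9 18.4
    endloop
  endfacet
  facet normal -0.7782 0.6280 0.0000
    outer loop
      vertex 4.8 16.0 0.0
      vertex 0.2 10.3 0.0
      vertex 0.2 10.3 18.4
    endloop
  endfacet
  facet normal -0.7782 0.6280 0.0000
    outer loop
      vertex 4.8 16.0 0.0
      vertex 0.2 10.3 18.4
      vertex 4.8 16.0 18.4
    endloop
  endfacet
  facet normal -0.9755 -0.2198 0.0000
    outer loop
      vertex 0.2 10.3 0.0
      vertex 1.8 3.2 0.0
      vertex 1.8 3.2 18.4
    endloop
  endfacet
  facet normal -0.9755 -0.2198 0.0000
    outer loop
      vertex 0.2 10.3 0.0
      vertex 1.8 3.2 18.4
      vertex 0.2 10.3 18.4
    endloop
  endfacet
  facet normal -0.4417 -0.8972 0.0000
    outer loop
      vertex 1.8 3.2 0.0
      vertex 8.3 0.0 0.0
      vertex 8.3 0.0 18.4
    endloop
  endfacet
  facet normal -0.4417 -0.8972 0.0000
    outer loop
      vertex 1.8 3.2 0.0
      vertex 8.3 0.0 18.4
      vertex 1.8 3.2 18.4
    endloop
  endfacet
  facet normal 0.4251 -0.9051 0.0000
    outer loop
      vertex 8.3 0.0 0.0
      vertex 14.9 3.1 0.0
      vertex 14.9 3.1 18.4
    endloop
  endfacet
  facet normal 0.4251 -0.9051 0.0000
    outer loop
      vertex 8.3 0.0 0.0
      vertex 14.9 3.1 18.4
      vertex 8.3 0.0 18.4
    endloop
  endfacet
  facet normal 0.9725 -0.2329 0.0000
    outer loop
      vertex 14.9 3.1 0.0
      vertex 16.6 10.2 0.0
      vertex 16.6 10.2 18.4
    endloop
  endfacet
  facet normal 0.9725 -0.2329 0.0000
    outer loop
      vertex 14.9 3.1 0.0
      vertex 16.6 10.2 18.4
      vertex 14.9 3.1 18.4
    endloop
  endfacet
endsolid part

The G0 Z moves step by Δz≈4.6 mm. Every layer's G1 loop is the same polygon, so the solid is a straight extrusion of it from z=0 to z≈18.4. Closing with flat bottom and top caps and triangulating gives 24 facets — a regular 7-sided prism (a cylinder approximated with 7 flat sides), circumscribed radius ≈ 8.4 mm, height ≈ 18.4 mm.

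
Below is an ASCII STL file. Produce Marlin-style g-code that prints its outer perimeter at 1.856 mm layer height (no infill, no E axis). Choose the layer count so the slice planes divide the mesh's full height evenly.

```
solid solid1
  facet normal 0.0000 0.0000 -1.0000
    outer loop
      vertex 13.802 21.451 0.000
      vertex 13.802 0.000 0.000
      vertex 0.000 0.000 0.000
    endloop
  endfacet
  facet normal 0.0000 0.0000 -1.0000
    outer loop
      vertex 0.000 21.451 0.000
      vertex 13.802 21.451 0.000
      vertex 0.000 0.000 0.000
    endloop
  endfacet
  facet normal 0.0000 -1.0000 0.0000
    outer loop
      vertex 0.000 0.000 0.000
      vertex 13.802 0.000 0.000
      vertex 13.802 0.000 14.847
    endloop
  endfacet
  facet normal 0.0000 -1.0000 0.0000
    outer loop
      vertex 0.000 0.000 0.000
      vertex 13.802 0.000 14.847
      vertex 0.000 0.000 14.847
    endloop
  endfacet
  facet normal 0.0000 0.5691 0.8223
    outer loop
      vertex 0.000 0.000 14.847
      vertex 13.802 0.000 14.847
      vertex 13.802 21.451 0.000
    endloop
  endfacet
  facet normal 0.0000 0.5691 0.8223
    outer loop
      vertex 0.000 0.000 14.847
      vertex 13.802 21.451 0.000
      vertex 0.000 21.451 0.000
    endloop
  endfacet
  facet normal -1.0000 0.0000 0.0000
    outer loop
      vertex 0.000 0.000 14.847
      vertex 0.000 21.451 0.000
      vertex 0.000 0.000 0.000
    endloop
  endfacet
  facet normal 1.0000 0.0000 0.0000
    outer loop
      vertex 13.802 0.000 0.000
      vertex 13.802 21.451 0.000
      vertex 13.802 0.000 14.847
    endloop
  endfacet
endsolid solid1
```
; perimeter-only toolpath
G21 ; units = mm
G90 ; absolute positioning
G28 ; home
; layer 1
G0 Z1.856
G0 X0.000 Y0.000
G1 X13.802 Y0.000
G1 X13.802 Y18.770
G1 X0.000 Y18.770
G1 X0.000 Y0.000
; layer 2
G0 Z3.712
G0 X0.000 Y0.000
G1 X13.802 Y0.000
G1 X13.802 Y16.088
G1 X0.000 Y16.088
G1 X0.000 Y0.000
; layer 3
G0 Z5.568
G0 X0.000 Y0.000
G1 X13.802 Y0.000
G1 X13.802 Y13.407
G1 X0.000 Y13.407
G1 X0.000 Y0.000
; layer 4
G0 Z7.423
G0 X0.000 Y0.000
G1 X13.802 Y0.000
G1 X13.802 Y10.726
G1 X0.000 Y10.726
G1 X0.000 Y0.000
; layer 5
G0 Z9.279
G0 X0.000 Y0.000
G1 X13.802 Y0.000
G1 X13.802 Y8.044
G1 X0.000 Y8.044
G1 X0.000 Y0.000
; layer 6
G0 Z11.135
G0 X0.000 Y0.000
G1 X13.802 Y0.000
G1 X13.802 Y5.363
G1 X0.000 Y5.363
G1 X0.000 Y0.000
; layer 7
G0 Z12.991
G0 X0.000 Y0.000
G1 X13.802 Y0.000
G1 X13.802 Y2.681
G1 X0.000 Y2.681
G1 X0.000 Y0.000
M2 ; end

The solid is a wedge (ramp): 13.8 × 21.5 mm base, rising to 14.8 mm along the y=0 edge and sloping linearly to z=0 at y=21.5. Slicing at Δz = 1.856 mm — 8 equal slices spanning the solid's height, so layer i sits at z = i·h/8 — gives 7 non-empty perimeters. Each is a 4-segment closed polygon; G0 lifts to the layer z and rapids to the start vertex, then G1 traces the edges. The cross-section shrinks linearly with z (the slice at the apex is degenerate and omitted).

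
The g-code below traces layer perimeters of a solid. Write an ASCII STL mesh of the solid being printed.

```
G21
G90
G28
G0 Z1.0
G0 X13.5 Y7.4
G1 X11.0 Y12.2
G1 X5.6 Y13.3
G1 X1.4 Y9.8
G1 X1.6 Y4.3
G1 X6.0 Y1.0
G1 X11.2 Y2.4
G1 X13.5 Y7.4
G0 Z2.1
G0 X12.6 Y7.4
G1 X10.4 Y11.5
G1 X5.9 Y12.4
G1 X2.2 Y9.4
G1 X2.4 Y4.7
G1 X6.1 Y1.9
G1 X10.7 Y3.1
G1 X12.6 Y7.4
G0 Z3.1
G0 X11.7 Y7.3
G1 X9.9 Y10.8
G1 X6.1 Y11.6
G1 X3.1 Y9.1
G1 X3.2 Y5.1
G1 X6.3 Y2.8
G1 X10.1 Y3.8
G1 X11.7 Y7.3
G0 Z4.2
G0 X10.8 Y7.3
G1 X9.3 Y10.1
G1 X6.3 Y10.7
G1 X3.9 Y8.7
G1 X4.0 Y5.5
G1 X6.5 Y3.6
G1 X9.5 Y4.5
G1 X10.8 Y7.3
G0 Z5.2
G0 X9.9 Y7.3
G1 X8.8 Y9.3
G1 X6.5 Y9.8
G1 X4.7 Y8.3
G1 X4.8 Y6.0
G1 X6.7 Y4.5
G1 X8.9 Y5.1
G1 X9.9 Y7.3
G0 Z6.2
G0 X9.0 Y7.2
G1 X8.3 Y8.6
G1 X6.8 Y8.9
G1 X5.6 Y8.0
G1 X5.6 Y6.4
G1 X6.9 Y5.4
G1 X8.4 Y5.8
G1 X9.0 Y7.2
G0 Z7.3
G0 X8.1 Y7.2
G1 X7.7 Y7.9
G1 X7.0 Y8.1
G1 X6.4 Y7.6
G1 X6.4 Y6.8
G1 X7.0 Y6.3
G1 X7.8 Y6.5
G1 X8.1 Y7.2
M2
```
solid part
  facet normal 0.0000 0.0000 -1.0000
    outer loop
      vertex 5.4 14.2 0.0
      vertex 11.5 12.9 0.0
      vertex 14.4 7.4 0.0
    endloop
  endfacet
  facet normal 0.0000 0.0000 -1.0000
    outer loop
      vertex 0.6 10.2 0.0
      vertex 5.4 14.2 0.0
      vertex 14.4 7.4 0.0
    endloop
  endfacet
  facet normal 0.0000 0.0000 -1.0000
    outer loop
      vertex 0.8 3.9 0.0
      vertex 0.6 10.2 0.0
      vertex 14.4 7.4 0.0
    endloop
  endfacet
  facet normal 0.0000 0.0000 -1.0000
    outer loop
      vertex 5.8 0.1 0.0
      vertex 0.8 3.9 0.0
      vertex 14.4 7.4 0.0
    endloop
  endfacet
  facet normal 0.0000 0.0000 -1.0000
    outer loop
      vertex 11.8 1.7 0.0
      vertex 5.8 0.1 0.0
      vertex 14.4 7.4 0.0
    endloop
  endfacet
  facet normal 0.6980 0.3680 0.6143
    outer loop
      vertex 14.4 7.4 0.0
      vertex 11.5 12.9 0.0
      vertex 7.2 7.2 8.3
    endloop
  endfacet
  facet normal 0.1644 0.7713 0.6149
    outer loop
      vertex 11.5 12.9 0.0
      vertex 5.4 14.2 0.0
      vertex 7.2 7.2 8.3
    endloop
  endfacet
  facet normal -0.5031 0.6038 0.6183
    outer loop
      vertex 5.4 14.2 0.0
      vertex 0.6 10.2 0.0
      vertex 7.2 7.2 8.3
    endloop
  endfacet
  facet normal -0.7868 -0.0250 0.6167
    outer loop
      vertex 0.6 10.2 0.0
      vertex 0.8 3.9 0.0
      vertex 7.2 7.2 8.3
    endloop
  endfacet
  facet normal -0.4764 -0.6268 0.6166
    outer loop
      vertex 0.8 3.9 0.0
      vertex 5.8 0.1 0.0
      vertex 7.2 7.2 8.3
    endloop
  endfacet
  facet normal 0.2029 -0.7607 0.6165
    outer loop
      vertex 5.8 0.1 0.0
      vertex 11.8 1.7 0.0
      vertex 7.2 7.2 8.3
    endloop
  endfacet
  facet normal 0.7177 -0.3274 0.6147
    outer loop
      vertex 11.8 1.7 0.0
      vertex 14.4 7.4 0.0
      vertex 7.2 7.2 8.3
    endloop
  endfacet
endsolid part

The G0 Z moves step by Δz≈1.0 mm. The G1 loops shrink linearly with z, so the solid tapers from its base footprint up to z≈8.3. Closing with a flat bottom cap and the tapered top and triangulating gives 12 facets — a regular 7-sided pyramid, base circumscribed radius ≈ 7.2 mm, apex at z ≈ 8.3 mm.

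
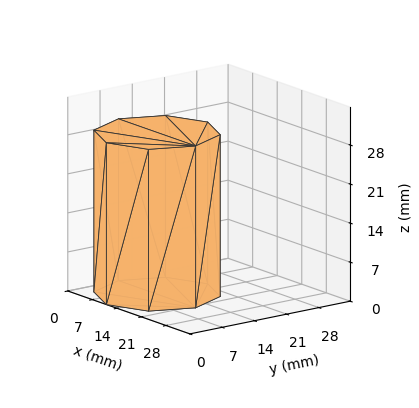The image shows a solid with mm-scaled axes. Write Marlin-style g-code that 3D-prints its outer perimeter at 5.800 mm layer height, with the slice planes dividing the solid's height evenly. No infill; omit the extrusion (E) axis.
Reading the render: the shape is a regular 8-sided prism (a cylinder approximated with 8 flat sides), circumscribed radius ≈ 11 mm, height ≈ 29 mm (dimensions read to the nearest mm from the axis ticks). For the g-code, the solid's height is divided into equal slices at the stated Δz and each level perimeter traced with G1 moves after a G0 lift.

; perimeter-only toolpath
G21 ; units = mm
G90 ; absolute positioning
G28 ; home
; layer 1
G0 Z5.800
G0 X22.000 Y11.000
G1 X18.778 Y18.778
G1 X11.000 Y22.000
G1 X3.222 Y18.778
G1 X0.000 Y11.000
G1 X3.222 Y3.222
G1 X11.000 Y0.000
G1 X18.778 Y3.222
G1 X22.000 Y11.000
; layer 2
G0 Z11.600
G0 X22.000 Y11.000
G1 X18.778 Y18.778
G1 X11.000 Y22.000
G1 X3.222 Y18.778
G1 X0.000 Y11.000
G1 X3.222 Y3.222
G1 X11.000 Y0.000
G1 X18.778 Y3.222
G1 X22.000 Y11.000
; layer 3
G0 Z17.400
G0 X22.000 Y11.000
G1 X18.778 Y18.778
G1 X11.000 Y22.000
G1 X3.222 Y18.778
G1 X0.000 Y11.000
G1 X3.222 Y3.222
G1 X11.000 Y0.000
G1 X18.778 Y3.222
G1 X22.000 Y11.000
; layer 4
G0 Z23.200
G0 X22.000 Y11.000
G1 X18.778 Y18.778
G1 X11.000 Y22.000
G1 X3.222 Y18.778
G1 X0.000 Y11.000
G1 X3.222 Y3.222
G1 X11.000 Y0.000
G1 X18.778 Y3.222
G1 X22.000 Y11.000
; layer 5
G0 Z29.000
G0 X22.000 Y11.000
G1 X18.778 Y18.778
G1 X11.000 Y22.000
G1 X3.222 Y18.778
G1 X0.000 Y11.000
G1 X3.222 Y3.222
G1 X11.000 Y0.000
G1 X18.778 Y3.222
G1 X22.000 Y11.000
M2 ; end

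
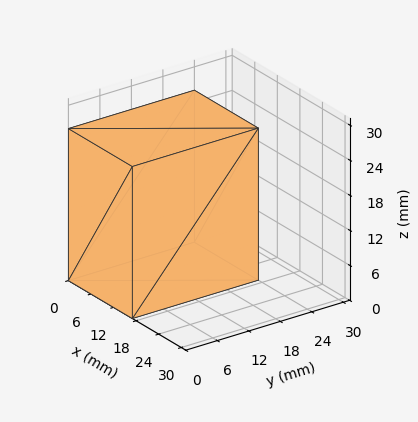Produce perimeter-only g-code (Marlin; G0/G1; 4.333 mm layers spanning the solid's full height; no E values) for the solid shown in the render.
Reading the render: the shape is a rectangular box, roughly 17 × 24 mm footprint and 26 mm tall (dimensions read to the nearest mm from the axis ticks). For the g-code, the solid's height is divided into equal slices at the stated Δz and each level perimeter traced with G1 moves after a G0 lift.

; perimeter-only toolpath
G21 ; units = mm
G90 ; absolute positioning
G28 ; home
; layer 1
G0 Z4.333
G0 X0.000 Y0.000
G1 X17.000 Y0.000
G1 X17.000 Y24.000
G1 X0.000 Y24.000
G1 X0.000 Y0.000
; layer 2
G0 Z8.667
G0 X0.000 Y0.000
G1 X17.000 Y0.000
G1 X17.000 Y24.000
G1 X0.000 Y24.000
G1 X0.000 Y0.000
; layer 3
G0 Z13.000
G0 X0.000 Y0.000
G1 X17.000 Y0.000
G1 X17.000 Y24.000
G1 X0.000 Y24.000
G1 X0.000 Y0.000
; layer 4
G0 Z17.333
G0 X0.000 Y0.000
G1 X17.000 Y0.000
G1 X17.000 Y24.000
G1 X0.000 Y24.000
G1 X0.000 Y0.000
; layer 5
G0 Z21.667
G0 X0.000 Y0.000
G1 X17.000 Y0.000
G1 X17.000 Y24.000
G1 X0.000 Y24.000
G1 X0.000 Y0.000
; layer 6
G0 Z26.000
G0 X0.000 Y0.000
G1 X17.000 Y0.000
G1 X17.000 Y24.000
G1 X0.000 Y24.000
G1 X0.000 Y0.000
M2 ; end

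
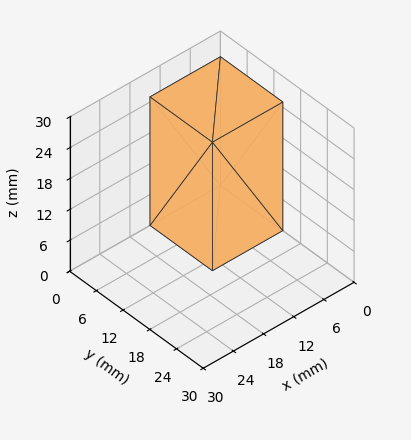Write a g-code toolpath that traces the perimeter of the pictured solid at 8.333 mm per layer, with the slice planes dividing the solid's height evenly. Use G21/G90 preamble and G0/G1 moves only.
Reading the render: the shape is a rectangular box, roughly 14 × 14 mm footprint and 25 mm tall (dimensions read to the nearest mm from the axis ticks). For the g-code, the solid's height is divided into equal slices at the stated Δz and each level perimeter traced with G1 moves after a G0 lift.

; perimeter-only toolpath
G21 ; units = mm
G90 ; absolute positioning
G28 ; home
; layer 1
G0 Z8.333
G0 X0.000 Y0.000
G1 X14.000 Y0.000
G1 X14.000 Y14.000
G1 X0.000 Y14.000
G1 X0.000 Y0.000
; layer 2
G0 Z16.667
G0 X0.000 Y0.000
G1 X14.000 Y0.000
G1 X14.000 Y14.000
G1 X0.000 Y14.000
G1 X0.000 Y0.000
; layer 3
G0 Z25.000
G0 X0.000 Y0.000
G1 X14.000 Y0.000
G1 X14.000 Y14.000
G1 X0.000 Y14.000
G1 X0.000 Y0.000
M2 ; end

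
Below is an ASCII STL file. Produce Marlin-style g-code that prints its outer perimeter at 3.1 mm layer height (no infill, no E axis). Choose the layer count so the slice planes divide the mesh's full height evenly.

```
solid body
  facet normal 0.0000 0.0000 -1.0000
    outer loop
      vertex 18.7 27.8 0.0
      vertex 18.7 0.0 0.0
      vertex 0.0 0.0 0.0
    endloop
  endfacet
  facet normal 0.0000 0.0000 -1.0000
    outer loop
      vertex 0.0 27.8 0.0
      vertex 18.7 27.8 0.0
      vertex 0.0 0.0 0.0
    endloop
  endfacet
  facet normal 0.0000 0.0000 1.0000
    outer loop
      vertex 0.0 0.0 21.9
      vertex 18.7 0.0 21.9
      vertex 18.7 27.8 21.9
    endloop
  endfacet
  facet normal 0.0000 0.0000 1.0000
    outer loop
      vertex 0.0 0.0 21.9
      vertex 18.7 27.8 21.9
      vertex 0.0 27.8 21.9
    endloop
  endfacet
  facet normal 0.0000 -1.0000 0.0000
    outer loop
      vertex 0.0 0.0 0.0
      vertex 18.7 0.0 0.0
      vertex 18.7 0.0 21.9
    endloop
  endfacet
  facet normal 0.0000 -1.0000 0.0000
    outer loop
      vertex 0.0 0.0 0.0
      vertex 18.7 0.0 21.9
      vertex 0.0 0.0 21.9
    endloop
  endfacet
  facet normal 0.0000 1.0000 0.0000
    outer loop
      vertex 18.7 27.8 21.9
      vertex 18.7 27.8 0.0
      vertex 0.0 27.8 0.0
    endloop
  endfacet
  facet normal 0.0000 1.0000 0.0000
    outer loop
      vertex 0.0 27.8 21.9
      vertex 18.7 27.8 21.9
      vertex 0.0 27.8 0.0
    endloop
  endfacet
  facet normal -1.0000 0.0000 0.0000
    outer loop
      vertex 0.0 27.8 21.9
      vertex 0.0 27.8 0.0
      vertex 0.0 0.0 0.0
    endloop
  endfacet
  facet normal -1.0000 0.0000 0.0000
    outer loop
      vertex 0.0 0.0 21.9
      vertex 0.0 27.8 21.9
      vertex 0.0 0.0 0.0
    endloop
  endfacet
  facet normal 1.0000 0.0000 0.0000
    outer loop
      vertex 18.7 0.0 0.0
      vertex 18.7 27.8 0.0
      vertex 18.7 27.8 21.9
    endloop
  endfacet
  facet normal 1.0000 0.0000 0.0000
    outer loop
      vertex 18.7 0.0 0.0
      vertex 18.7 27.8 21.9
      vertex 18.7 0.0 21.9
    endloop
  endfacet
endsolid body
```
; perimeter-only toolpath
G21 ; units = mm
G90 ; absolute positioning
G28 ; home
; layer 1
G0 Z3.1
G0 X0.0 Y0.0
G1 X18.7 Y0.0
G1 X18.7 Y27.8
G1 X0.0 Y27.8
G1 X0.0 Y0.0
; layer 2
G0 Z6.3
G0 X0.0 Y0.0
G1 X18.7 Y0.0
G1 X18.7 Y27.8
G1 X0.0 Y27.8
G1 X0.0 Y0.0
; layer 3
G0 Z9.4
G0 X0.0 Y0.0
G1 X18.7 Y0.0
G1 X18.7 Y27.8
G1 X0.0 Y27.8
G1 X0.0 Y0.0
; layer 4
G0 Z12.5
G0 X0.0 Y0.0
G1 X18.7 Y0.0
G1 X18.7 Y27.8
G1 X0.0 Y27.8
G1 X0.0 Y0.0
; layer 5
G0 Z15.6
G0 X0.0 Y0.0
G1 X18.7 Y0.0
G1 X18.7 Y27.8
G1 X0.0 Y27.8
G1 X0.0 Y0.0
; layer 6
G0 Z18.8
G0 X0.0 Y0.0
G1 X18.7 Y0.0
G1 X18.7 Y27.8
G1 X0.0 Y27.8
G1 X0.0 Y0.0
; layer 7
G0 Z21.9
G0 X0.0 Y0.0
G1 X18.7 Y0.0
G1 X18.7 Y27.8
G1 X0.0 Y27.8
G1 X0.0 Y0.0
M2 ; end

The solid is a rectangular box, roughly 18.7 × 27.8 mm footprint and 21.9 mm tall. Slicing at Δz = 3.1 mm — 7 equal slices spanning the solid's height, so layer i sits at z = i·h/7 — gives 7 non-empty perimeters. Each is a 4-segment closed polygon; G0 lifts to the layer z and rapids to the start vertex, then G1 traces the edges.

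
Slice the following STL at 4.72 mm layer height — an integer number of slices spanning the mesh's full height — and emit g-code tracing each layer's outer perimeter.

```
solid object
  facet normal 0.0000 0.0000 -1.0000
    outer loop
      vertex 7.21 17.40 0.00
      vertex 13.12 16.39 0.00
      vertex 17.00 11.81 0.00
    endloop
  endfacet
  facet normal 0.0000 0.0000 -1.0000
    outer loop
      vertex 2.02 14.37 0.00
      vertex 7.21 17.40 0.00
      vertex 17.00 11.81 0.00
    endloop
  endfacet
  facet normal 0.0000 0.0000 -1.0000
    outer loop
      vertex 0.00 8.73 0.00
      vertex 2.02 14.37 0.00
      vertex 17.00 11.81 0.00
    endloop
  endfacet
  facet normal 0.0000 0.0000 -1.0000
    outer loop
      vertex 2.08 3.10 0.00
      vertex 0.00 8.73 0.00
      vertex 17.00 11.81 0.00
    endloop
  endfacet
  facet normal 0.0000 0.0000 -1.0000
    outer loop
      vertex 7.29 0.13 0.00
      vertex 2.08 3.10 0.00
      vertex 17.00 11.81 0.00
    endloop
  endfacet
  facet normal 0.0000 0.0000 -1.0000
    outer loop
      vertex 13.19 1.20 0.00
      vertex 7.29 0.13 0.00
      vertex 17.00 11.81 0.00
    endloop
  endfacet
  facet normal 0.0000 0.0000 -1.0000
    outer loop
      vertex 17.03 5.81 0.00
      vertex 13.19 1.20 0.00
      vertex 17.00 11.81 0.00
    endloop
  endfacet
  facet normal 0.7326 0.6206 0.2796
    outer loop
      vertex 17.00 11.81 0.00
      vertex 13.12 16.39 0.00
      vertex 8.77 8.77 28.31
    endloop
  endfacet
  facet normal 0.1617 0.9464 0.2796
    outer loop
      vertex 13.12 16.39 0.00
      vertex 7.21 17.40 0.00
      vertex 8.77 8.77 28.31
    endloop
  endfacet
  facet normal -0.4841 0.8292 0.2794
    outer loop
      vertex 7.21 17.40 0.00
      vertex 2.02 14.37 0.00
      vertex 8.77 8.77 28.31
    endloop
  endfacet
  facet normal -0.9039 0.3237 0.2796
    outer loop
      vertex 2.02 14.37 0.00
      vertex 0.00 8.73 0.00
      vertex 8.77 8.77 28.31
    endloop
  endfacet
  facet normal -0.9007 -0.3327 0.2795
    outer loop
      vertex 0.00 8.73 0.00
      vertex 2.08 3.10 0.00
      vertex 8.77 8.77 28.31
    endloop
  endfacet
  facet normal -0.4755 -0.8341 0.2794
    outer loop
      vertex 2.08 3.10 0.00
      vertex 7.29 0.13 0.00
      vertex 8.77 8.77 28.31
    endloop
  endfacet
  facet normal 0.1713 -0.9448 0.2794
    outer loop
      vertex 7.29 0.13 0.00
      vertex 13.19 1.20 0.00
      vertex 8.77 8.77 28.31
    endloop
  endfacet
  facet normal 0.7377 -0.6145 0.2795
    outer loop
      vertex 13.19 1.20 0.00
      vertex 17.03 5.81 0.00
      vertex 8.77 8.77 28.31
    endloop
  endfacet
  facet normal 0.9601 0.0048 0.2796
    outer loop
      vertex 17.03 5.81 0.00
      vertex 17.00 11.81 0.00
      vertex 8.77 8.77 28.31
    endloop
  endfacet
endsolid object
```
; perimeter-only toolpath
G21 ; units = mm
G90 ; absolute positioning
G28 ; home
; layer 1
G0 Z4.72
G0 X15.63 Y11.30
G1 X12.39 Y15.12
G1 X7.47 Y15.96
G1 X3.14 Y13.44
G1 X1.46 Y8.74
G1 X3.19 Y4.04
G1 X7.54 Y1.57
G1 X12.45 Y2.46
G1 X15.65 Y6.30
G1 X15.63 Y11.30
; layer 2
G0 Z9.44
G0 X14.26 Y10.80
G1 X11.67 Y13.85
G1 X7.73 Y14.52
G1 X4.27 Y12.50
G1 X2.92 Y8.74
G1 X4.31 Y4.99
G1 X7.78 Y3.01
G1 X11.72 Y3.72
G1 X14.28 Y6.80
G1 X14.26 Y10.80
; layer 3
G0 Z14.15
G0 X12.88 Y10.29
G1 X10.95 Y12.58
G1 X7.99 Y13.08
G1 X5.39 Y11.57
G1 X4.38 Y8.75
G1 X5.42 Y5.93
G1 X8.03 Y4.45
G1 X10.98 Y4.98
G1 X12.90 Y7.29
G1 X12.88 Y10.29
; layer 4
G0 Z18.87
G0 X11.51 Y9.78
G1 X10.22 Y11.31
G1 X8.25 Y11.65
G1 X6.52 Y10.64
G1 X5.85 Y8.76
G1 X6.54 Y6.88
G1 X8.28 Y5.89
G1 X10.24 Y6.25
G1 X11.52 Y7.78
G1 X11.51 Y9.78
; layer 5
G0 Z23.59
G0 X10.14 Y9.28
G1 X9.50 Y10.04
G1 X8.51 Y10.21
G1 X7.64 Y9.70
G1 X7.31 Y8.76
G1 X7.65 Y7.82
G1 X8.52 Y7.33
G1 X9.51 Y7.51
G1 X10.15 Y8.28
G1 X10.14 Y9.28
M2 ; end

The solid is a regular 9-sided pyramid, base circumscribed radius ≈ 8.77 mm, apex at z ≈ 28.3 mm. Slicing at Δz = 4.72 mm — 6 equal slices spanning the solid's height, so layer i sits at z = i·h/6 — gives 5 non-empty perimeters. Each is a 9-segment closed polygon; G0 lifts to the layer z and rapids to the start vertex, then G1 traces the edges. The cross-section shrinks linearly with z (the slice at the apex is degenerate and omitted).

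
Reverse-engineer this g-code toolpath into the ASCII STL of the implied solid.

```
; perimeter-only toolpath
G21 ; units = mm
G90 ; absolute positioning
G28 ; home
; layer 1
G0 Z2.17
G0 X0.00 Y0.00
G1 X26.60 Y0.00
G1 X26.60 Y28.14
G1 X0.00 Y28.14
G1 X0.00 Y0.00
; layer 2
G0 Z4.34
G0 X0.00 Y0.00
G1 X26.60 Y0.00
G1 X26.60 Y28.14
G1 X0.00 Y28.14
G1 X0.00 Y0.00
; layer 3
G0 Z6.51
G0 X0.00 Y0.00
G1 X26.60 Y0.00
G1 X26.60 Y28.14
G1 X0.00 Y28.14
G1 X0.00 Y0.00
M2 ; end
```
solid part
  facet normal 0.0000 0.0000 -1.0000
    outer loop
      vertex 26.60 28.14 0.00
      vertex 26.60 0.00 0.00
      vertex 0.00 0.00 0.00
    endloop
  endfacet
  facet normal 0.0000 0.0000 -1.0000
    outer loop
      vertex 0.00 28.14 0.00
      vertex 26.60 28.14 0.00
      vertex 0.00 0.00 0.00
    endloop
  endfacet
  facet normal 0.0000 0.0000 1.0000
    outer loop
      vertex 0.00 0.00 6.51
      vertex 26.60 0.00 6.51
      vertex 26.60 28.14 6.51
    endloop
  endfacet
  facet normal 0.0000 0.0000 1.0000
    outer loop
      vertex 0.00 0.00 6.51
      vertex 26.60 28.14 6.51
      vertex 0.00 28.14 6.51
    endloop
  endfacet
  facet normal 0.0000 -1.0000 0.0000
    outer loop
      vertex 0.00 0.00 0.00
      vertex 26.60 0.00 0.00
      vertex 26.60 0.00 6.51
    endloop
  endfacet
  facet normal 0.0000 -1.0000 0.0000
    outer loop
      vertex 0.00 0.00 0.00
      vertex 26.60 0.00 6.51
      vertex 0.00 0.00 6.51
    endloop
  endfacet
  facet normal 0.0000 1.0000 0.0000
    outer loop
      vertex 26.60 28.14 6.51
      vertex 26.60 28.14 0.00
      vertex 0.00 28.14 0.00
    endloop
  endfacet
  facet normal 0.0000 1.0000 0.0000
    outer loop
      vertex 0.00 28.14 6.51
      vertex 26.60 28.14 6.51
      vertex 0.00 28.14 0.00
    endloop
  endfacet
  facet normal -1.0000 0.0000 0.0000
    outer loop
      vertex 0.00 28.14 6.51
      vertex 0.00 28.14 0.00
      vertex 0.00 0.00 0.00
    endloop
  endfacet
  facet normal -1.0000 0.0000 0.0000
    outer loop
      vertex 0.00 0.00 6.51
      vertex 0.00 28.14 6.51
      vertex 0.00 0.00 0.00
    endloop
  endfacet
  facet normal 1.0000 0.0000 0.0000
    outer loop
      vertex 26.60 0.00 0.00
      vertex 26.60 28.14 0.00
      vertex 26.60 28.14 6.51
    endloop
  endfacet
  facet normal 1.0000 0.0000 0.0000
    outer loop
      vertex 26.60 0.00 0.00
      vertex 26.60 28.14 6.51
      vertex 26.60 0.00 6.51
    endloop
  endfacet
endsolid part

The G0 Z moves step by Δz≈2.17 mm. Every layer's G1 loop is the same polygon, so the solid is a straight extrusion of it from z=0 to z≈6.51. Closing with flat bottom and top caps and triangulating gives 12 facets — a rectangular box, roughly 26.6 × 28.1 mm footprint and 6.51 mm tall.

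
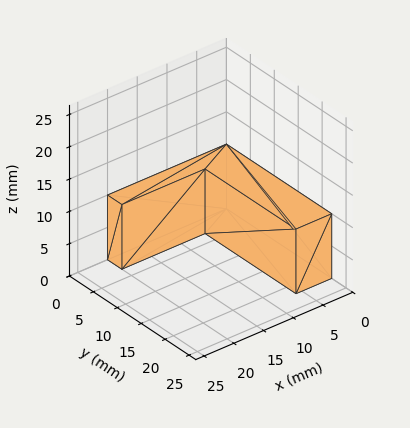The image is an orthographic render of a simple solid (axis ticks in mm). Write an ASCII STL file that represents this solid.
Reading the render: the shape is an L-shaped prism: outer 20 × 22 mm, arm thicknesses ≈ 3 mm (horizontal) and 6 mm (vertical), extruded 10 mm in z (dimensions read to the nearest mm from the axis ticks). For the STL, each face is triangulated and given an outward normal.

solid part
  facet normal 0.0000 0.0000 -1.0000
    outer loop
      vertex 20.00 3.00 0.00
      vertex 20.00 0.00 0.00
      vertex 0.00 0.00 0.00
    endloop
  endfacet
  facet normal 0.0000 0.0000 -1.0000
    outer loop
      vertex 6.00 3.00 0.00
      vertex 20.00 3.00 0.00
      vertex 0.00 0.00 0.00
    endloop
  endfacet
  facet normal 0.0000 0.0000 -1.0000
    outer loop
      vertex 6.00 22.00 0.00
      vertex 6.00 3.00 0.00
      vertex 0.00 0.00 0.00
    endloop
  endfacet
  facet normal 0.0000 0.0000 -1.0000
    outer loop
      vertex 0.00 22.00 0.00
      vertex 6.00 22.00 0.00
      vertex 0.00 0.00 0.00
    endloop
  endfacet
  facet normal 0.0000 0.0000 1.0000
    outer loop
      vertex 0.00 0.00 10.00
      vertex 20.00 0.00 10.00
      vertex 20.00 3.00 10.00
    endloop
  endfacet
  facet normal 0.0000 0.0000 1.0000
    outer loop
      vertex 0.00 0.00 10.00
      vertex 20.00 3.00 10.00
      vertex 6.00 3.00 10.00
    endloop
  endfacet
  facet normal 0.0000 0.0000 1.0000
    outer loop
      vertex 0.00 0.00 10.00
      vertex 6.00 3.00 10.00
      vertex 6.00 22.00 10.00
    endloop
  endfacet
  facet normal 0.0000 0.0000 1.0000
    outer loop
      vertex 0.00 0.00 10.00
      vertex 6.00 22.00 10.00
      vertex 0.00 22.00 10.00
    endloop
  endfacet
  facet normal 0.0000 -1.0000 0.0000
    outer loop
      vertex 0.00 0.00 0.00
      vertex 20.00 0.00 0.00
      vertex 20.00 0.00 10.00
    endloop
  endfacet
  facet normal 0.0000 -1.0000 0.0000
    outer loop
      vertex 0.00 0.00 0.00
      vertex 20.00 0.00 10.00
      vertex 0.00 0.00 10.00
    endloop
  endfacet
  facet normal 1.0000 0.0000 0.0000
    outer loop
      vertex 20.00 0.00 0.00
      vertex 20.00 3.00 0.00
      vertex 20.00 3.00 10.00
    endloop
  endfacet
  facet normal 1.0000 0.0000 0.0000
    outer loop
      vertex 20.00 0.00 0.00
      vertex 20.00 3.00 10.00
      vertex 20.00 0.00 10.00
    endloop
  endfacet
  facet normal 0.0000 1.0000 0.0000
    outer loop
      vertex 20.00 3.00 0.00
      vertex 6.00 3.00 0.00
      vertex 6.00 3.00 10.00
    endloop
  endfacet
  facet normal 0.0000 1.0000 0.0000
    outer loop
      vertex 20.00 3.00 0.00
      vertex 6.00 3.00 10.00
      vertex 20.00 3.00 10.00
    endloop
  endfacet
  facet normal 1.0000 0.0000 0.0000
    outer loop
      vertex 6.00 3.00 0.00
      vertex 6.00 22.00 0.00
      vertex 6.00 22.00 10.00
    endloop
  endfacet
  facet normal 1.0000 0.0000 0.0000
    outer loop
      vertex 6.00 3.00 0.00
      vertex 6.00 22.00 10.00
      vertex 6.00 3.00 10.00
    endloop
  endfacet
  facet normal 0.0000 1.0000 0.0000
    outer loop
      vertex 6.00 22.00 0.00
      vertex 0.00 22.00 0.00
      vertex 0.00 22.00 10.00
    endloop
  endfacet
  facet normal 0.0000 1.0000 0.0000
    outer loop
      vertex 6.00 22.00 0.00
      vertex 0.00 22.00 10.00
      vertex 6.00 22.00 10.00
    endloop
  endfacet
  facet normal -1.0000 0.0000 0.0000
    outer loop
      vertex 0.00 22.00 0.00
      vertex 0.00 0.00 0.00
      vertex 0.00 0.00 10.00
    endloop
  endfacet
  facet normal -1.0000 0.0000 0.0000
    outer loop
      vertex 0.00 22.00 0.00
      vertex 0.00 0.00 10.00
      vertex 0.00 22.00 10.00
    endloop
  endfacet
endsolid part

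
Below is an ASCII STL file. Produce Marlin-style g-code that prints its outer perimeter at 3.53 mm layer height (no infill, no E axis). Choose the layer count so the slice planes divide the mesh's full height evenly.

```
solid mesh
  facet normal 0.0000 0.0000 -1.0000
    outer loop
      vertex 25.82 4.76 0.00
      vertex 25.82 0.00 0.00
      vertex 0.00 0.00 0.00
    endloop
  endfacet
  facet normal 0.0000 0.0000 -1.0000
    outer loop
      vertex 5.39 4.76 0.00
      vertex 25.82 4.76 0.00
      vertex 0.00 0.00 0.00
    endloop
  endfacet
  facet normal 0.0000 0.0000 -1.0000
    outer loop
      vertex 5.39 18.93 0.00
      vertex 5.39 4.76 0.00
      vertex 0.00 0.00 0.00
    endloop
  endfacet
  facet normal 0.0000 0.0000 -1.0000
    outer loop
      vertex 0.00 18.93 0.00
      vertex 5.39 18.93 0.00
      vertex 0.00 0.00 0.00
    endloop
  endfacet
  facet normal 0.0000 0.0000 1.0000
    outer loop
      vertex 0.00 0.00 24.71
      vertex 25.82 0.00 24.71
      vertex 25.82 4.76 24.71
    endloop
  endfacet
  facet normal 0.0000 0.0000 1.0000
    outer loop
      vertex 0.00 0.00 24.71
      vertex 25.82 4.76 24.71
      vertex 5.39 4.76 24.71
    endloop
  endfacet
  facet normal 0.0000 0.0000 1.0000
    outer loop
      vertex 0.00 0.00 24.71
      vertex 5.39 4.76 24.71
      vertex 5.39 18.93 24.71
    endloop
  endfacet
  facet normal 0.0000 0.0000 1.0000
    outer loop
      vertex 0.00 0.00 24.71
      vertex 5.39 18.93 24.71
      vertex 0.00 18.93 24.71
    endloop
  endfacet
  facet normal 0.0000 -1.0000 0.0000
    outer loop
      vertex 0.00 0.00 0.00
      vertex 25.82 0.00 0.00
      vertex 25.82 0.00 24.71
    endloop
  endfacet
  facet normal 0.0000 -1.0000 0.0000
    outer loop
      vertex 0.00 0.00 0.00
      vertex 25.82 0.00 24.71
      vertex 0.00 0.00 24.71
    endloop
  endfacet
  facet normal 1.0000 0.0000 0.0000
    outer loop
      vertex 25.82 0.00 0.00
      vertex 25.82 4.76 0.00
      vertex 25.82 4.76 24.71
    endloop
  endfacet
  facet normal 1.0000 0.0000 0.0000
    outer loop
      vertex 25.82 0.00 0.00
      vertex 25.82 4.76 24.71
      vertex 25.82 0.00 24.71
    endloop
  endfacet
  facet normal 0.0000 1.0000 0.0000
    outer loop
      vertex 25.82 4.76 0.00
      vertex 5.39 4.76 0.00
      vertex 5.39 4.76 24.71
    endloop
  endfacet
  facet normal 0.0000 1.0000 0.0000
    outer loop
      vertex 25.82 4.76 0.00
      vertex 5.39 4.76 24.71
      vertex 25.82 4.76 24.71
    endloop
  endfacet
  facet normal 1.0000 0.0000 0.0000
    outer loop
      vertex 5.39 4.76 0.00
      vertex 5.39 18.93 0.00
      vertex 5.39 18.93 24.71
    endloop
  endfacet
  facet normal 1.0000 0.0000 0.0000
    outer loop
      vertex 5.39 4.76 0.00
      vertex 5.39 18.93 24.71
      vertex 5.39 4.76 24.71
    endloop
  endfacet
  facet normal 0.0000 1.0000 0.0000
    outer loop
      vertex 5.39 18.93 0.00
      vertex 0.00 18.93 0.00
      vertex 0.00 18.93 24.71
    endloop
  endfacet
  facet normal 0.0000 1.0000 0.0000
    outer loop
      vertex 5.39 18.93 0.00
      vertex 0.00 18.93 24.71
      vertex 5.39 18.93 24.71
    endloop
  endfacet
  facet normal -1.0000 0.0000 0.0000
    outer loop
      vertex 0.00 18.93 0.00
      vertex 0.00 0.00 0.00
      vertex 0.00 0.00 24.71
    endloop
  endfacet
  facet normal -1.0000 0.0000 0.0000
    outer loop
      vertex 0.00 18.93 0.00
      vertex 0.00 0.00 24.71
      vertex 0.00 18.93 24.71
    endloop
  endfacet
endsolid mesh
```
; perimeter-only toolpath
G21 ; units = mm
G90 ; absolute positioning
G28 ; home
; layer 1
G0 Z3.53
G0 X0.00 Y0.00
G1 X25.82 Y0.00
G1 X25.82 Y4.76
G1 X5.39 Y4.76
G1 X5.39 Y18.93
G1 X0.00 Y18.93
G1 X0.00 Y0.00
; layer 2
G0 Z7.06
G0 X0.00 Y0.00
G1 X25.82 Y0.00
G1 X25.82 Y4.76
G1 X5.39 Y4.76
G1 X5.39 Y18.93
G1 X0.00 Y18.93
G1 X0.00 Y0.00
; layer 3
G0 Z10.59
G0 X0.00 Y0.00
G1 X25.82 Y0.00
G1 X25.82 Y4.76
G1 X5.39 Y4.76
G1 X5.39 Y18.93
G1 X0.00 Y18.93
G1 X0.00 Y0.00
; layer 4
G0 Z14.12
G0 X0.00 Y0.00
G1 X25.82 Y0.00
G1 X25.82 Y4.76
G1 X5.39 Y4.76
G1 X5.39 Y18.93
G1 X0.00 Y18.93
G1 X0.00 Y0.00
; layer 5
G0 Z17.65
G0 X0.00 Y0.00
G1 X25.82 Y0.00
G1 X25.82 Y4.76
G1 X5.39 Y4.76
G1 X5.39 Y18.93
G1 X0.00 Y18.93
G1 X0.00 Y0.00
; layer 6
G0 Z21.18
G0 X0.00 Y0.00
G1 X25.82 Y0.00
G1 X25.82 Y4.76
G1 X5.39 Y4.76
G1 X5.39 Y18.93
G1 X0.00 Y18.93
G1 X0.00 Y0.00
; layer 7
G0 Z24.71
G0 X0.00 Y0.00
G1 X25.82 Y0.00
G1 X25.82 Y4.76
G1 X5.39 Y4.76
G1 X5.39 Y18.93
G1 X0.00 Y18.93
G1 X0.00 Y0.00
M2 ; end

The solid is an L-shaped prism: outer 25.8 × 18.9 mm, arm thicknesses ≈ 4.76 mm (horizontal) and 5.39 mm (vertical), extruded 24.7 mm in z. Slicing at Δz = 3.53 mm — 7 equal slices spanning the solid's height, so layer i sits at z = i·h/7 — gives 7 non-empty perimeters. Each is a 6-segment closed polygon; G0 lifts to the layer z and rapids to the start vertex, then G1 traces the edges.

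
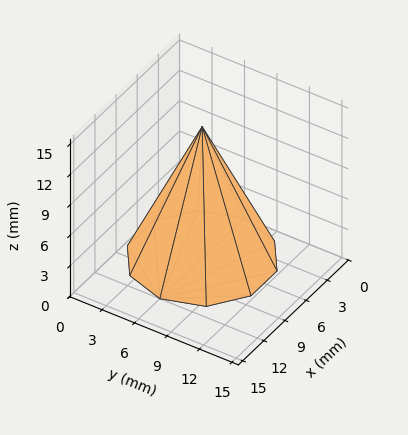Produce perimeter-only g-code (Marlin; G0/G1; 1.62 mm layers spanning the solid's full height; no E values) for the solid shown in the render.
Reading the render: the shape is a regular 10-sided pyramid, base circumscribed radius ≈ 6 mm, apex at z ≈ 13 mm (dimensions read to the nearest mm from the axis ticks). For the g-code, the solid's height is divided into equal slices at the stated Δz and each level perimeter traced with G1 moves after a G0 lift.

; perimeter-only toolpath
G21 ; units = mm
G90 ; absolute positioning
G28 ; home
; layer 1
G0 Z1.62
G0 X11.25 Y6.00
G1 X10.24 Y9.09
G1 X7.62 Y11.00
G1 X4.38 Y11.00
G1 X1.76 Y9.09
G1 X0.75 Y6.00
G1 X1.76 Y2.91
G1 X4.38 Y1.00
G1 X7.62 Y1.00
G1 X10.24 Y2.91
G1 X11.25 Y6.00
; layer 2
G0 Z3.25
G0 X10.50 Y6.00
G1 X9.64 Y8.65
G1 X7.39 Y10.28
G1 X4.61 Y10.28
G1 X2.36 Y8.65
G1 X1.50 Y6.00
G1 X2.36 Y3.35
G1 X4.61 Y1.72
G1 X7.39 Y1.72
G1 X9.64 Y3.35
G1 X10.50 Y6.00
; layer 3
G0 Z4.88
G0 X9.75 Y6.00
G1 X9.03 Y8.21
G1 X7.16 Y9.57
G1 X4.84 Y9.57
G1 X2.97 Y8.21
G1 X2.25 Y6.00
G1 X2.97 Y3.79
G1 X4.84 Y2.43
G1 X7.16 Y2.43
G1 X9.03 Y3.79
G1 X9.75 Y6.00
; layer 4
G0 Z6.50
G0 X9.00 Y6.00
G1 X8.43 Y7.76
G1 X6.92 Y8.86
G1 X5.08 Y8.86
G1 X3.58 Y7.76
G1 X3.00 Y6.00
G1 X3.58 Y4.24
G1 X5.08 Y3.15
G1 X6.92 Y3.15
G1 X8.43 Y4.24
G1 X9.00 Y6.00
; layer 5
G0 Z8.12
G0 X8.25 Y6.00
G1 X7.82 Y7.32
G1 X6.69 Y8.14
G1 X5.31 Y8.14
G1 X4.18 Y7.32
G1 X3.75 Y6.00
G1 X4.18 Y4.68
G1 X5.31 Y3.86
G1 X6.69 Y3.86
G1 X7.82 Y4.68
G1 X8.25 Y6.00
; layer 6
G0 Z9.75
G0 X7.50 Y6.00
G1 X7.21 Y6.88
G1 X6.46 Y7.43
G1 X5.54 Y7.43
G1 X4.79 Y6.88
G1 X4.50 Y6.00
G1 X4.79 Y5.12
G1 X5.54 Y4.57
G1 X6.46 Y4.57
G1 X7.21 Y5.12
G1 X7.50 Y6.00
; layer 7
G0 Z11.38
G0 X6.75 Y6.00
G1 X6.61 Y6.44
G1 X6.23 Y6.71
G1 X5.77 Y6.71
G1 X5.39 Y6.44
G1 X5.25 Y6.00
G1 X5.39 Y5.56
G1 X5.77 Y5.29
G1 X6.23 Y5.29
G1 X6.61 Y5.56
G1 X6.75 Y6.00
M2 ; end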